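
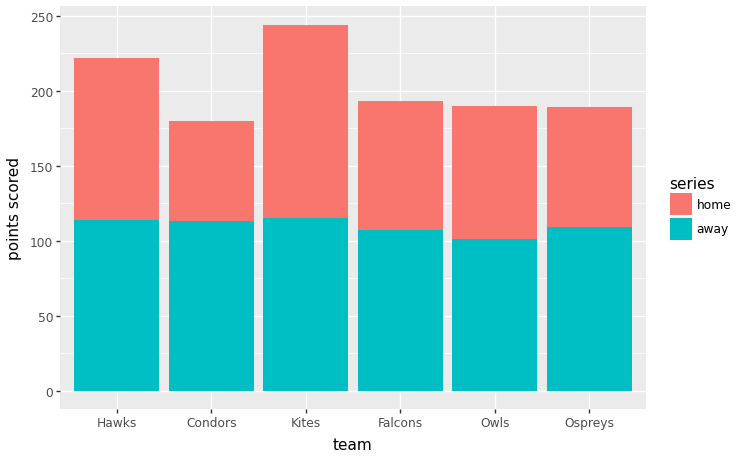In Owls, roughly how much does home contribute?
≈ 100

home top ≈ 200, bottom ≈ 100; segment ≈ 100.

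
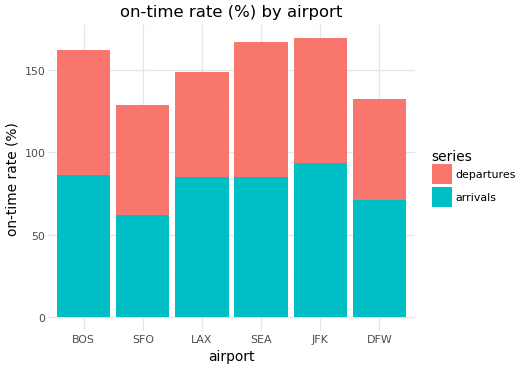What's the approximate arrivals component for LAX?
arrivals top ≈ 80, bottom ≈ 0; segment ≈ 80.

≈ 80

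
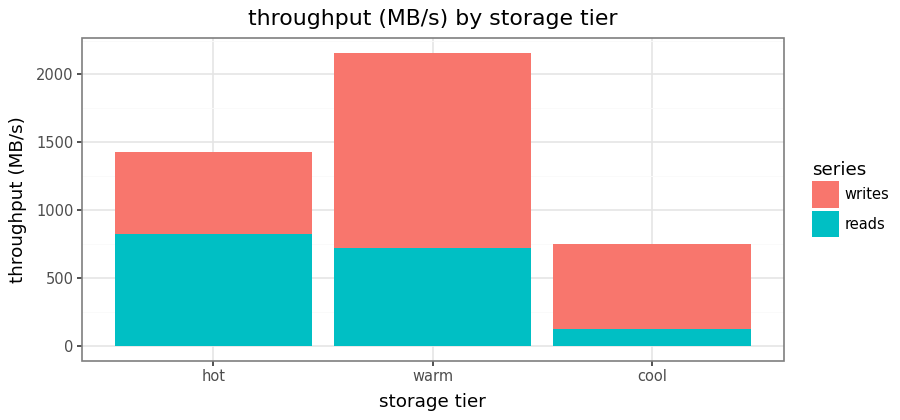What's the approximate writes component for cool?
≈ 600

writes top ≈ 800, bottom ≈ 200; segment ≈ 600.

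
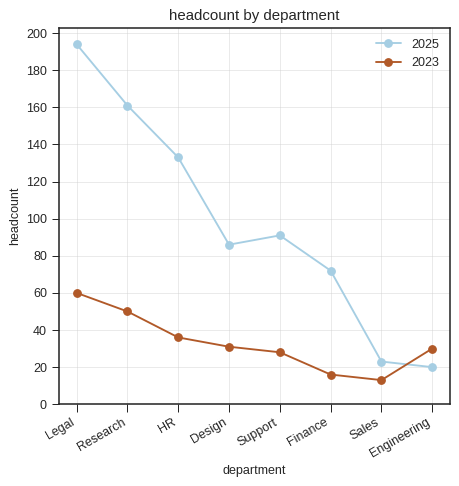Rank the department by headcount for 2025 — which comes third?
HR

Top 4 for 2025: Legal ≈ 200, Research ≈ 160, HR ≈ 140, Support ≈ 100.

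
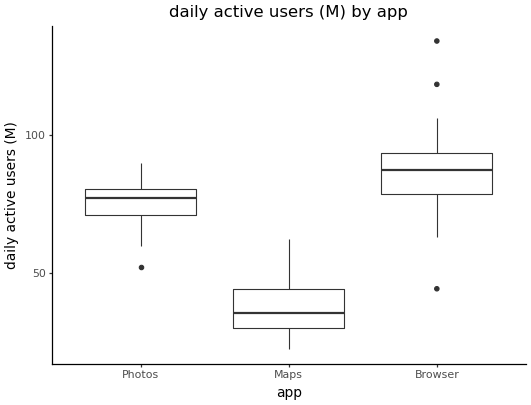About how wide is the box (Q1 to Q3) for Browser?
Q3 ≈ 95, Q1 ≈ 80; IQR ≈ 15.

≈ 15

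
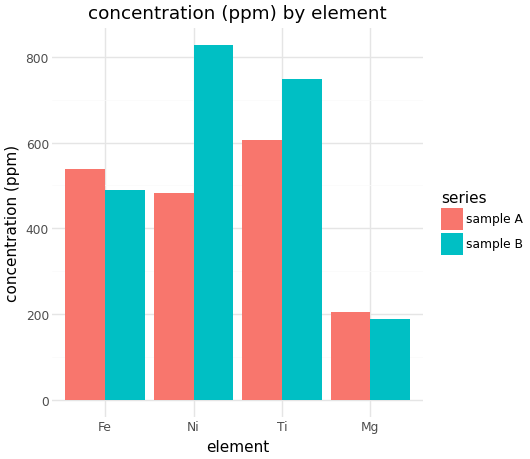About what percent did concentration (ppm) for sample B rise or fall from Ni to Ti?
Ni ≈ 800, Ti ≈ 700; (700 − 800) / 800 ≈ -12.5%.

≈ -12.5%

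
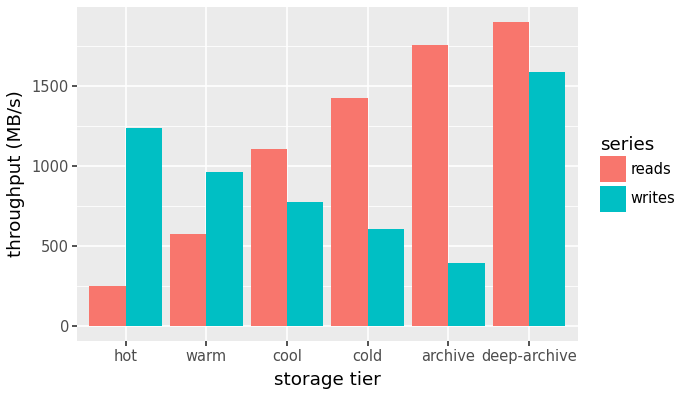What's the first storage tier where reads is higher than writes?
warm: reads ≈ 600 vs writes ≈ 1000 (not yet); cool: reads ≈ 1200 vs writes ≈ 800 (first crossover).

cool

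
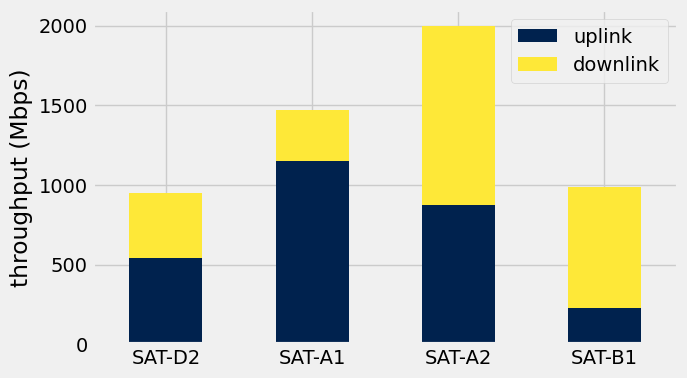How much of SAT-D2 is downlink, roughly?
≈ 400

downlink top ≈ 1000, bottom ≈ 600; segment ≈ 400.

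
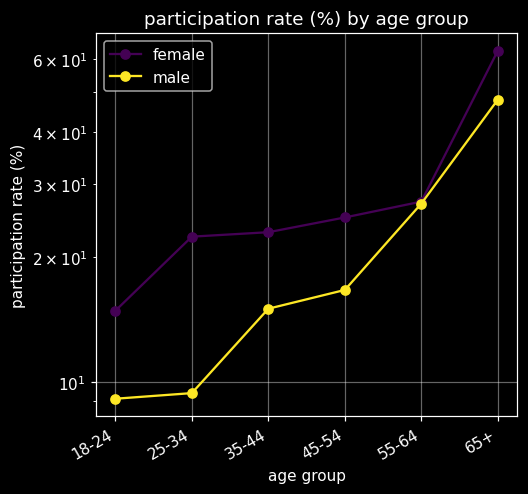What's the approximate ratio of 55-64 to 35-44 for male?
55-64 ≈ 25, 35-44 ≈ 15; 25/15 ≈ 1.67.

≈ 1.67×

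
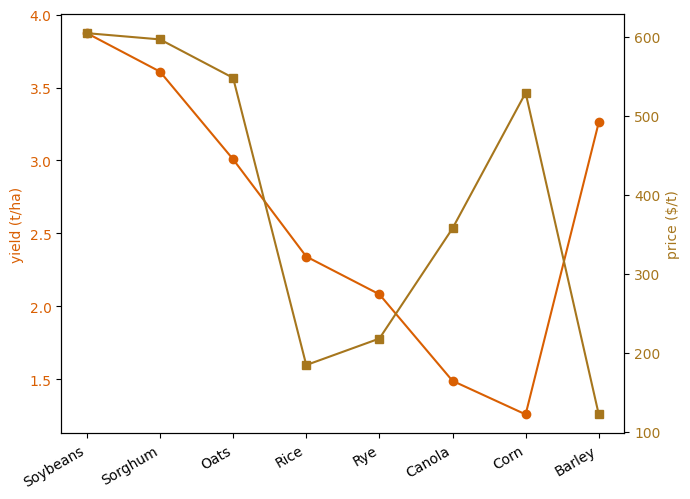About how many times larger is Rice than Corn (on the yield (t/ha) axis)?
Rice ≈ 2.5, Corn ≈ 1.5; 2.5/1.5 ≈ 1.67.

≈ 1.67×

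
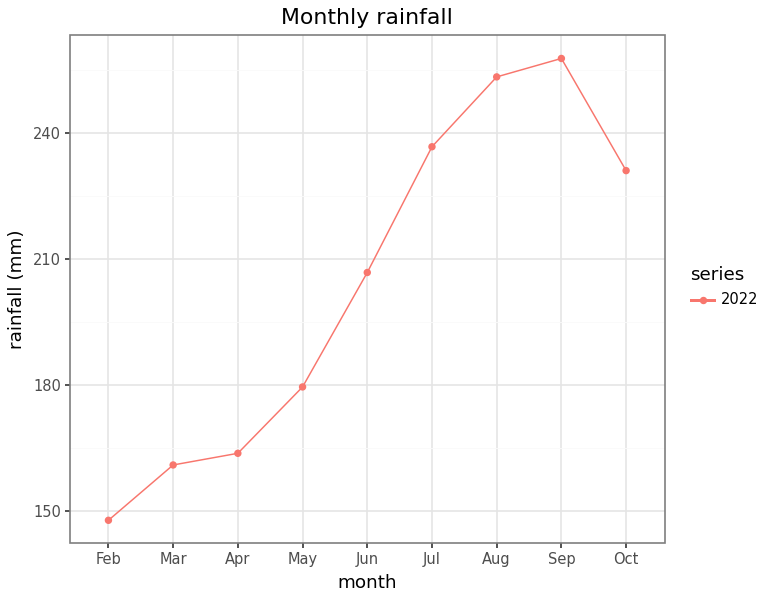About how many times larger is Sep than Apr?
≈ 1.62×

Sep ≈ 260, Apr ≈ 160; 260/160 ≈ 1.62.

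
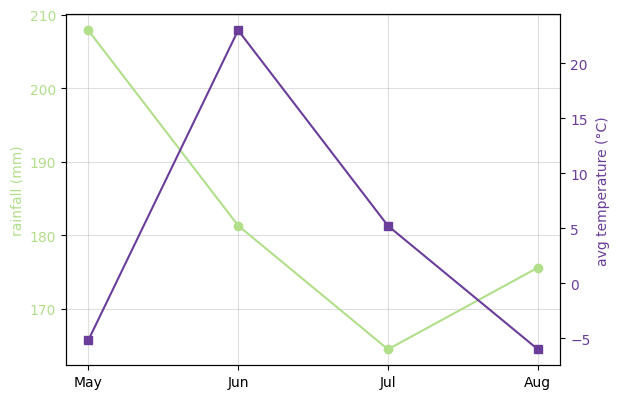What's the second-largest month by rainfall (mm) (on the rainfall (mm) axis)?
Jun

Top 3 (on the rainfall (mm) axis): May ≈ 210, Jun ≈ 180, Aug ≈ 175.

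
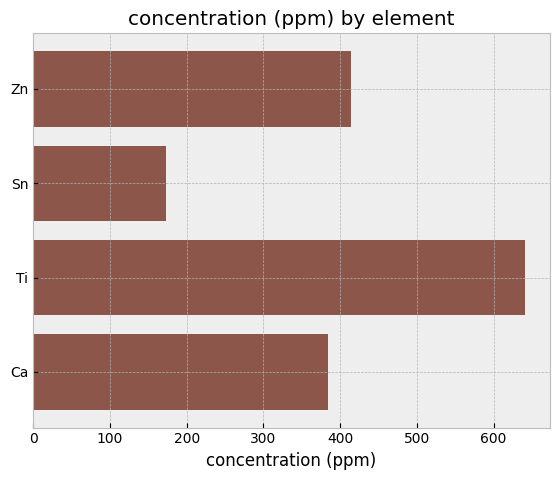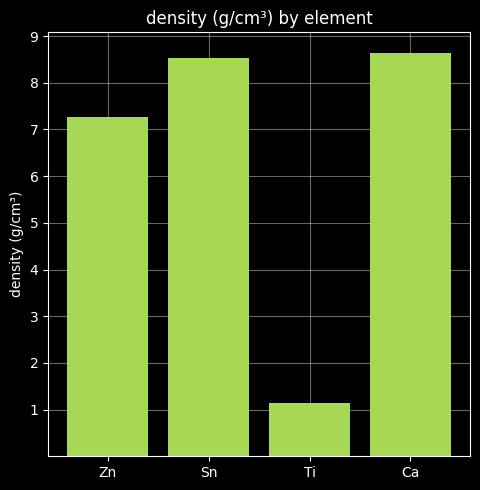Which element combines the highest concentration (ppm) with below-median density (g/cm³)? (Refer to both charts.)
Chart 2 median density (g/cm³) ≈ 8; below-median elements: Zn, Ti. Among those, Ti has the highest concentration (ppm) (≈ 600).

Ti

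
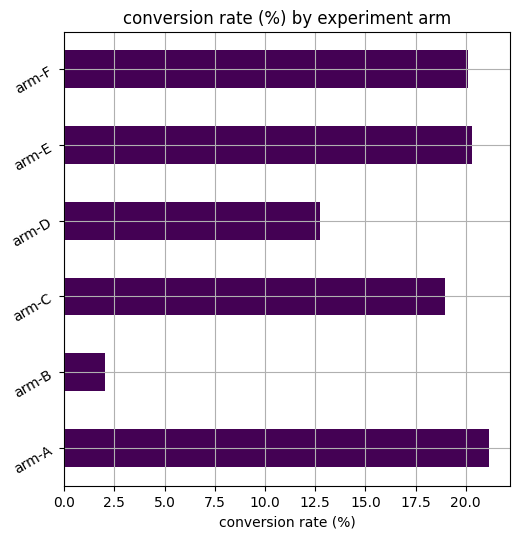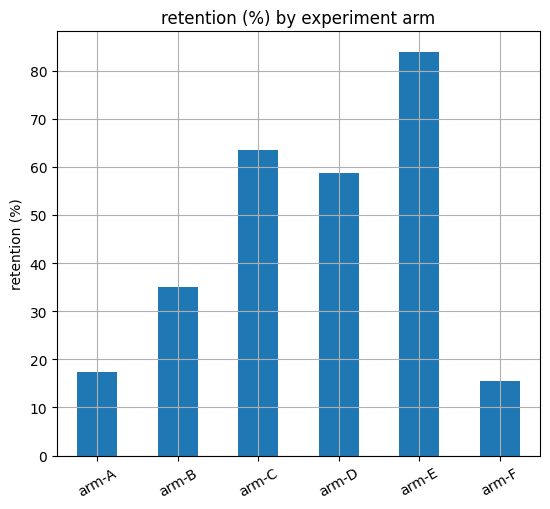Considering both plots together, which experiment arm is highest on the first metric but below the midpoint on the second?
arm-A

Chart 2 median retention (%) ≈ 50; below-median experiment arms: arm-A, arm-B, arm-F. Among those, arm-A has the highest conversion rate (%) (≈ 22).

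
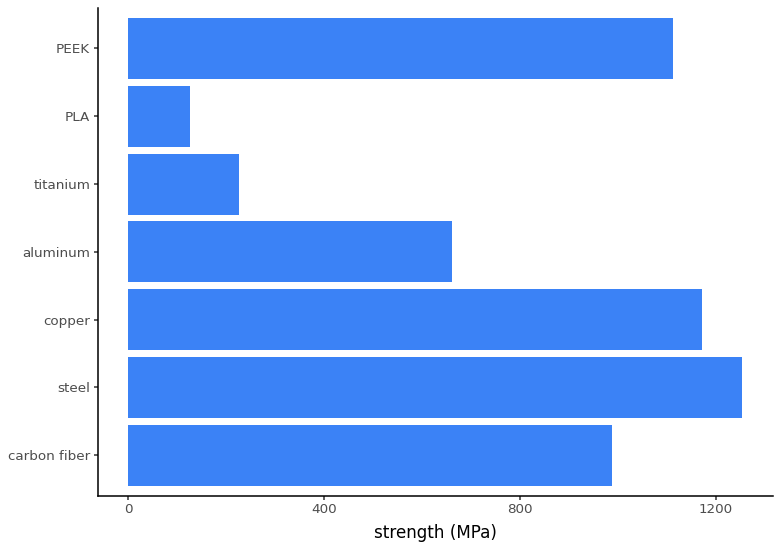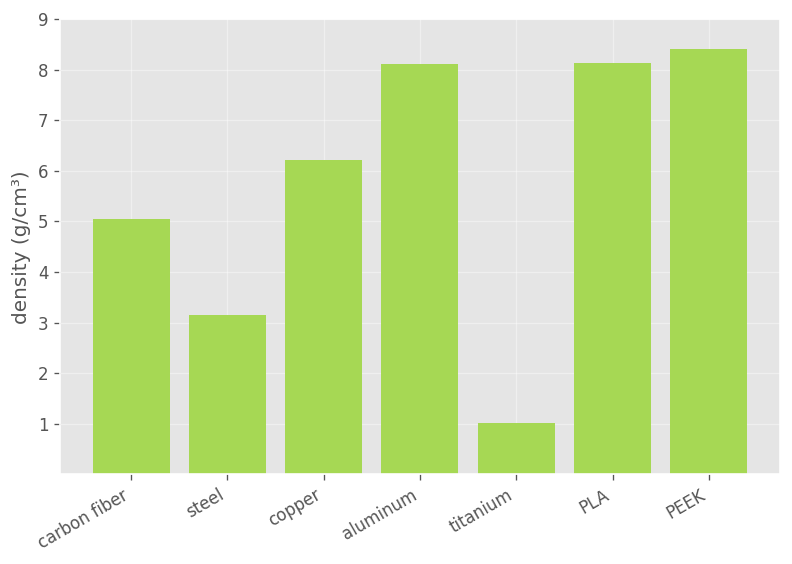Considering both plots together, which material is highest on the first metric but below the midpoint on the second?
Chart 2 median density (g/cm³) ≈ 6; below-median materials: carbon fiber, steel, titanium. Among those, steel has the highest strength (MPa) (≈ 1200).

steel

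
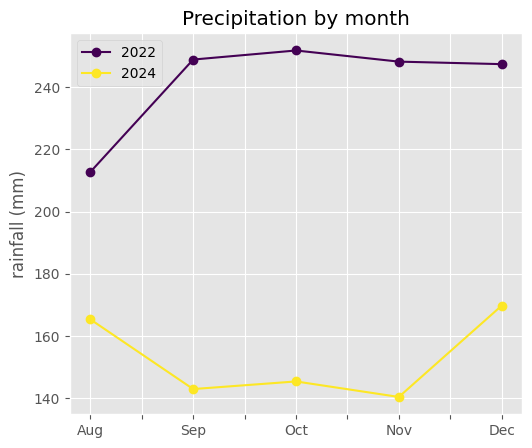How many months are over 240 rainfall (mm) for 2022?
4

Above 240: Sep, Oct, Nov, Dec.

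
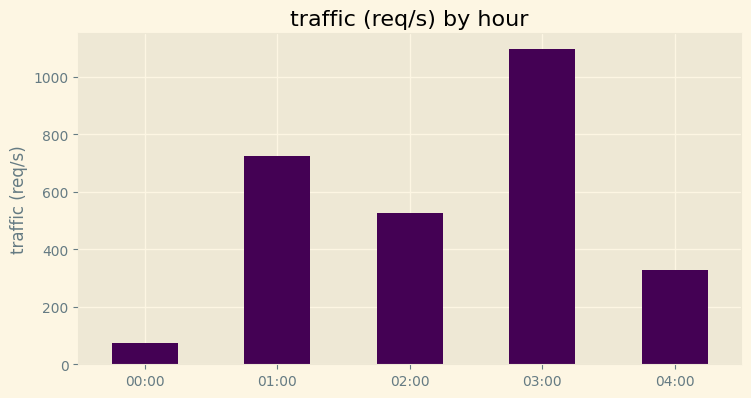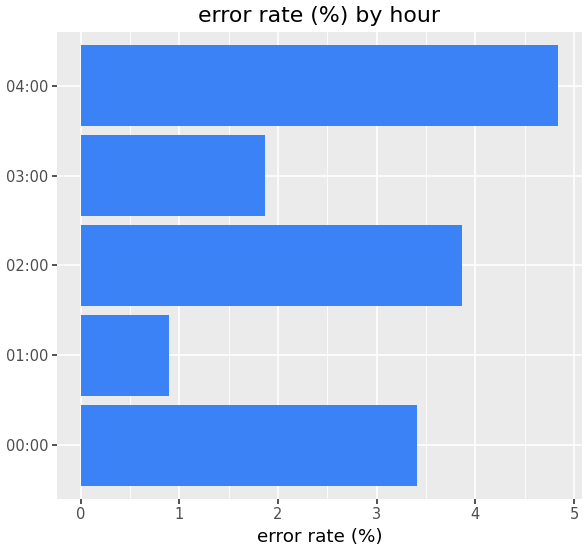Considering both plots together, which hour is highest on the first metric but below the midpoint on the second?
Chart 2 median error rate (%) ≈ 3.5; below-median hours: 01:00, 03:00. Among those, 03:00 has the highest traffic (req/s) (≈ 1000).

03:00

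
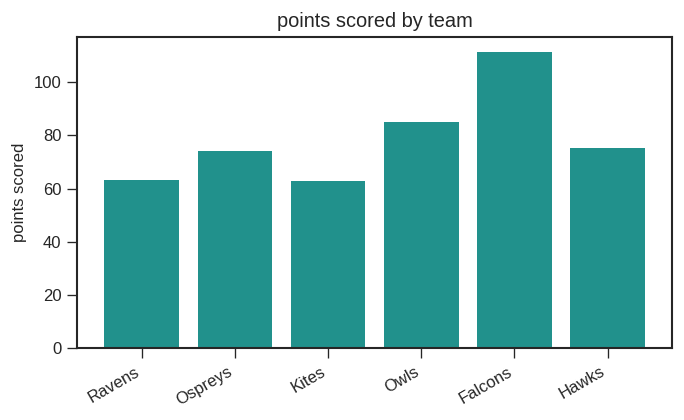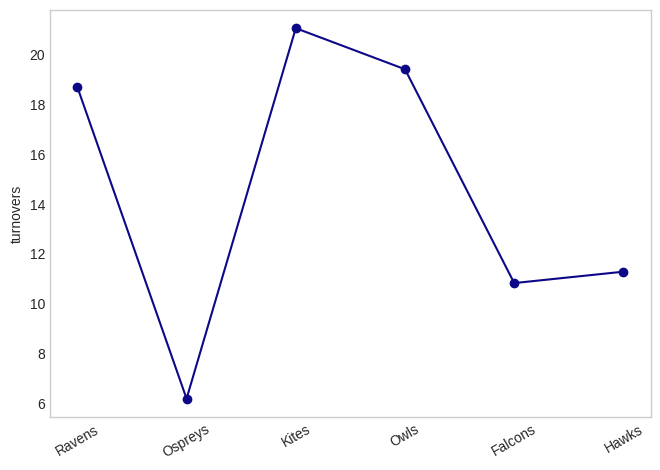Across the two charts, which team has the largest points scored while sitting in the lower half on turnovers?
Falcons

Chart 2 median turnovers ≈ 14; below-median teams: Ospreys, Falcons, Hawks. Among those, Falcons has the highest points scored (≈ 120).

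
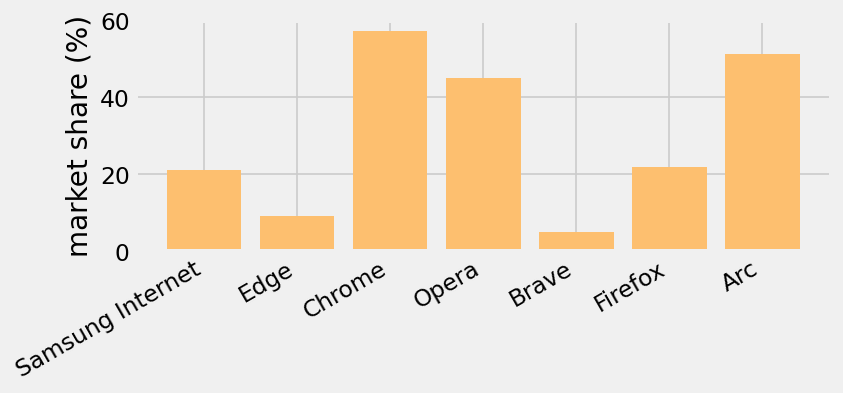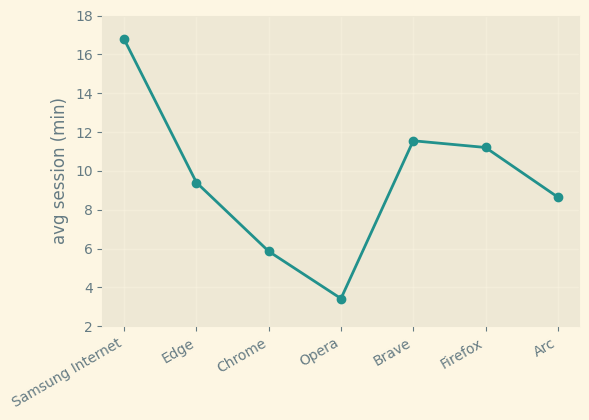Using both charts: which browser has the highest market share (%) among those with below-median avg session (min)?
Chart 2 median avg session (min) ≈ 10; below-median browsers: Chrome, Opera, Arc. Among those, Chrome has the highest market share (%) (≈ 60).

Chrome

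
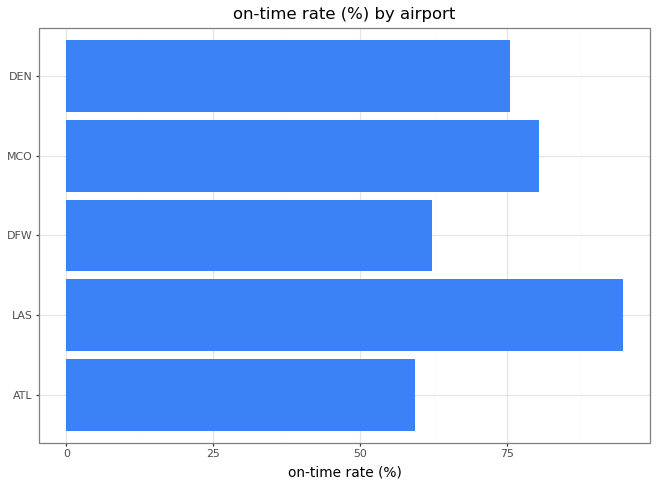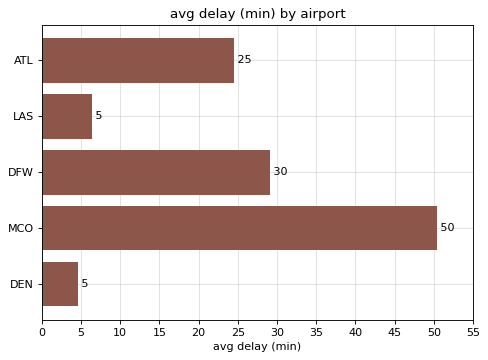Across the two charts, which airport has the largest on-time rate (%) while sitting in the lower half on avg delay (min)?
LAS

Chart 2 median avg delay (min) ≈ 25; below-median airports: LAS, DEN. Among those, LAS has the highest on-time rate (%) (≈ 90).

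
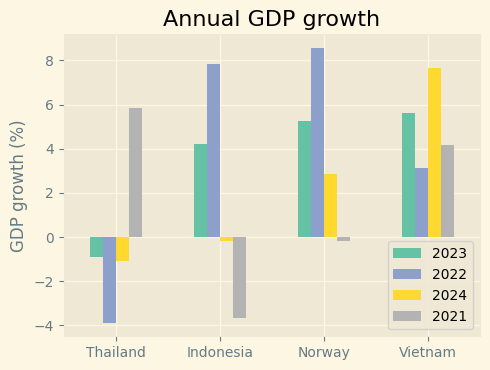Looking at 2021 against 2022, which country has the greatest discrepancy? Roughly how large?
Indonesia, ≈ 12 %

Indonesia: 2021 ≈ -4, 2022 ≈ 8 → gap ≈ 12. Next-largest (Thailand) is only ≈ 10.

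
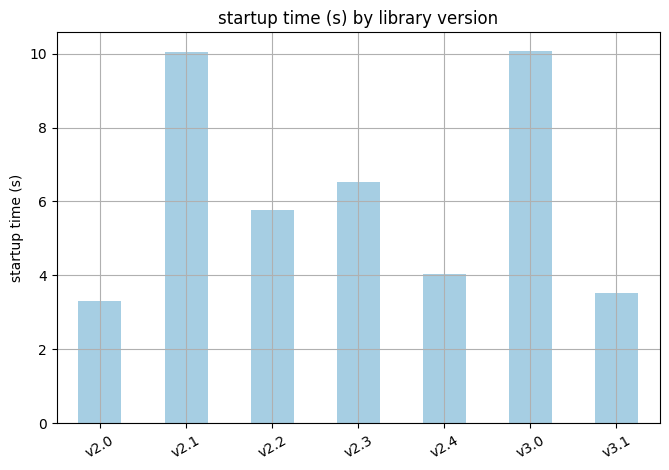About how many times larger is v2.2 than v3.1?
≈ 1.5×

v2.2 ≈ 6, v3.1 ≈ 4; 6/4 ≈ 1.5.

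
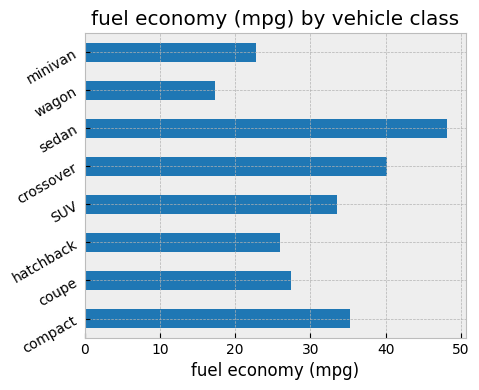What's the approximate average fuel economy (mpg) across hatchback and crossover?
≈ 32

(25 + 40) / 2 ≈ 32.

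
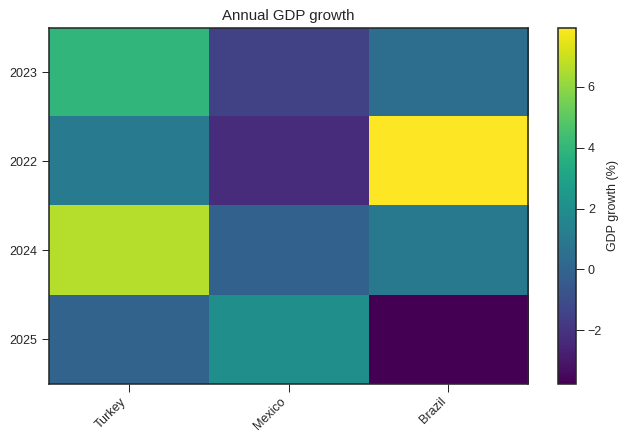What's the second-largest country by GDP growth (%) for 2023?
Top 3 for 2023: Turkey ≈ 4, Brazil ≈ 0, Mexico ≈ -1.

Brazil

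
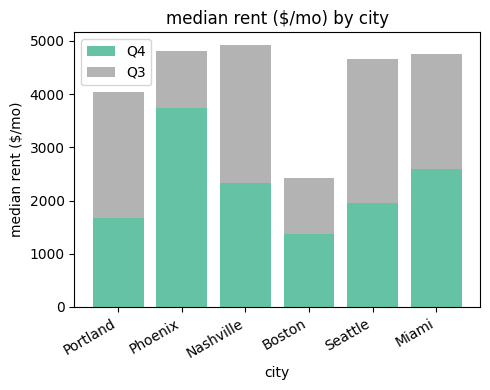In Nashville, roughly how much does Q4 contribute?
Q4 top ≈ 2500, bottom ≈ 0; segment ≈ 2500.

≈ 2500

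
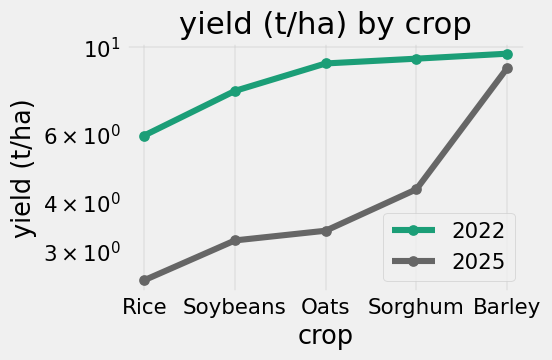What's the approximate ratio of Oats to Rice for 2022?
Oats ≈ 9, Rice ≈ 6; 9/6 ≈ 1.5.

≈ 1.5×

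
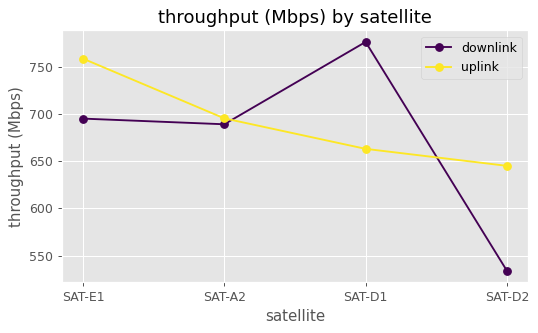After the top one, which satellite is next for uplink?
SAT-A2

Top 3 for uplink: SAT-E1 ≈ 750, SAT-A2 ≈ 700, SAT-D1 ≈ 675.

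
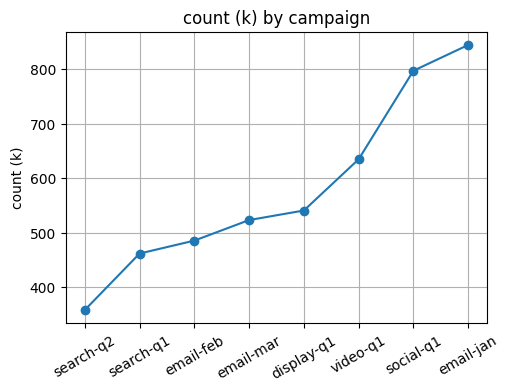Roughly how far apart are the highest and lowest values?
≈ 500

Max email-jan ≈ 850, min search-q2 ≈ 350; range ≈ 500.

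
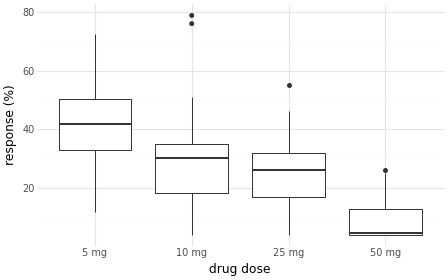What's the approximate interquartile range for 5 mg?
≈ 15

Q3 ≈ 50, Q1 ≈ 35; IQR ≈ 15.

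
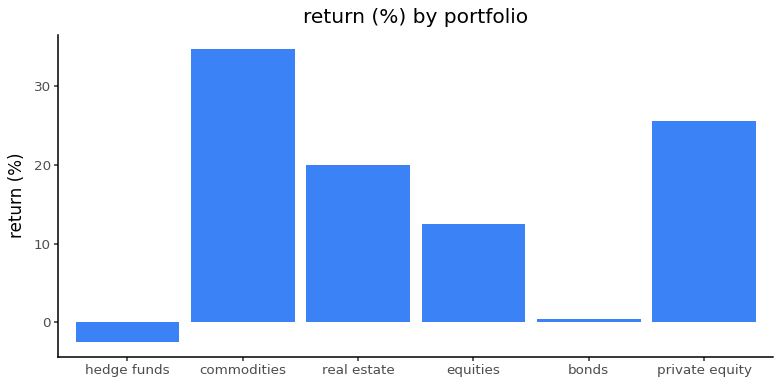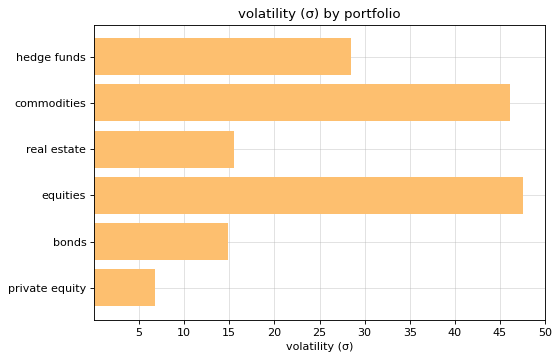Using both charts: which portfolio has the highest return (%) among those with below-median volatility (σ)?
private equity

Chart 2 median volatility (σ) ≈ 20; below-median portfolios: real estate, bonds, private equity. Among those, private equity has the highest return (%) (≈ 25).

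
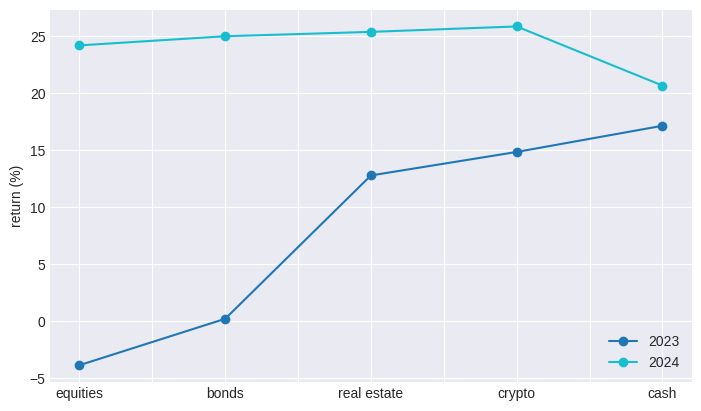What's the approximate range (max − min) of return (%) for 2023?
≈ 20

Max cash ≈ 15, min equities ≈ -5; range ≈ 20.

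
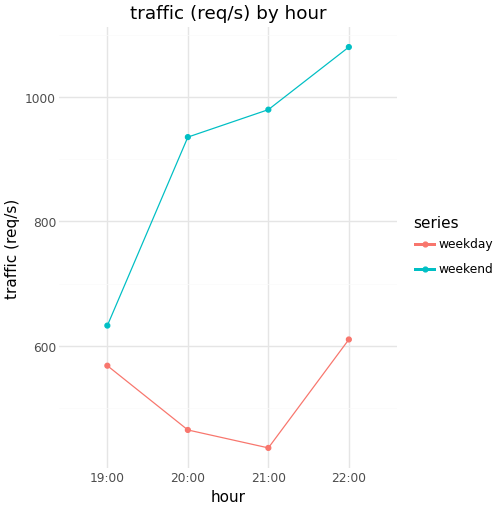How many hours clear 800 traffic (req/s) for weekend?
Above 800: 20:00, 21:00, 22:00.

3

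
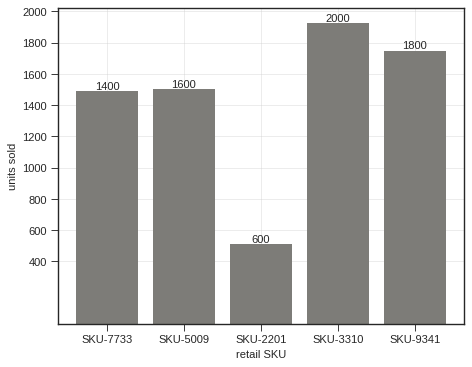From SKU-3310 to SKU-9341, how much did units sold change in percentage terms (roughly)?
SKU-3310 ≈ 2000, SKU-9341 ≈ 1800; (1800 − 2000) / 2000 ≈ -10%.

≈ -10%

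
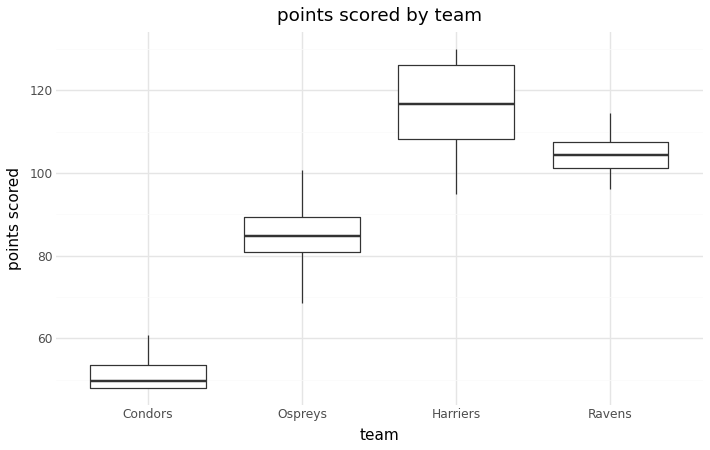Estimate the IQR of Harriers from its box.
≈ 20

Q3 ≈ 130, Q1 ≈ 110; IQR ≈ 20.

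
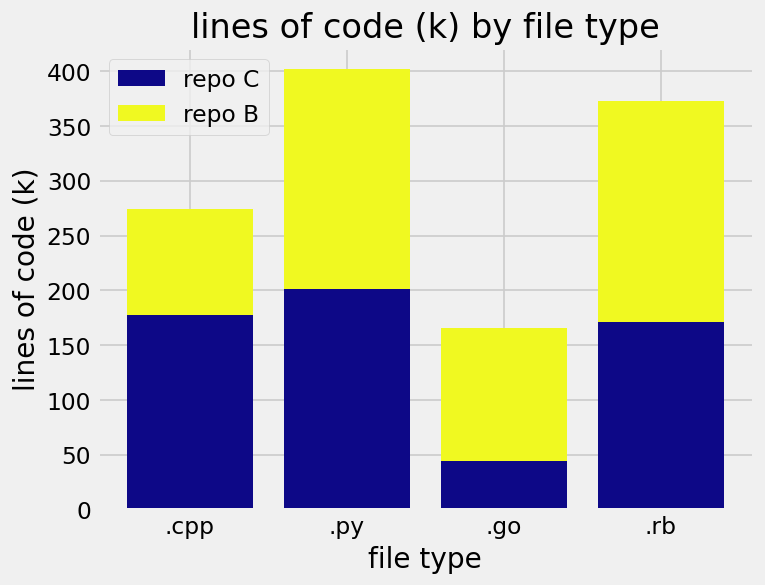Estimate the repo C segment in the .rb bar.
repo C top ≈ 150, bottom ≈ 0; segment ≈ 150.

≈ 150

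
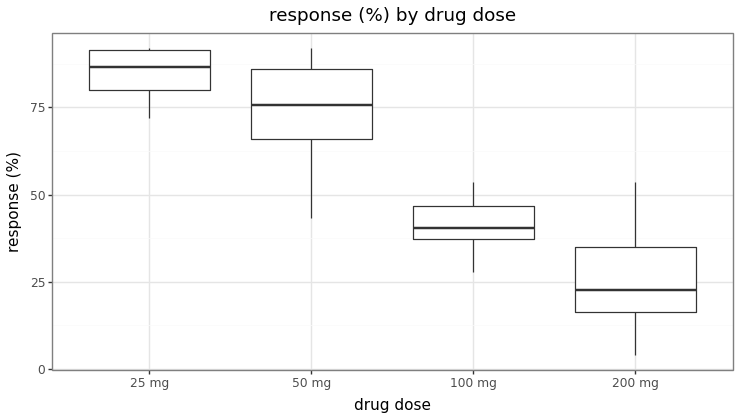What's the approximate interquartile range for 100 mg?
Q3 ≈ 50, Q1 ≈ 40; IQR ≈ 10.

≈ 10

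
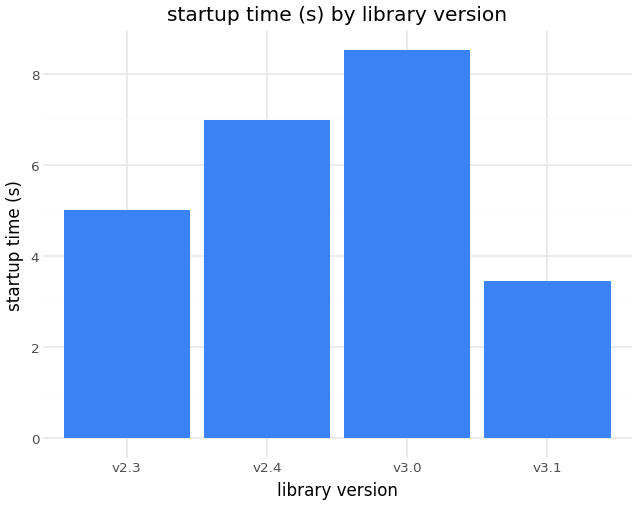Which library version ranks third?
Top 4: v3.0 ≈ 9, v2.4 ≈ 7, v2.3 ≈ 5, v3.1 ≈ 3.

v2.3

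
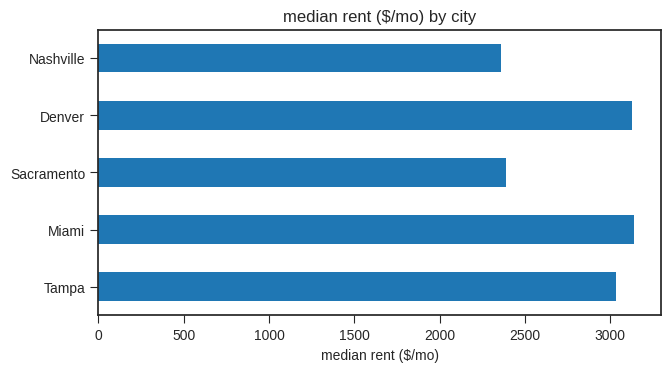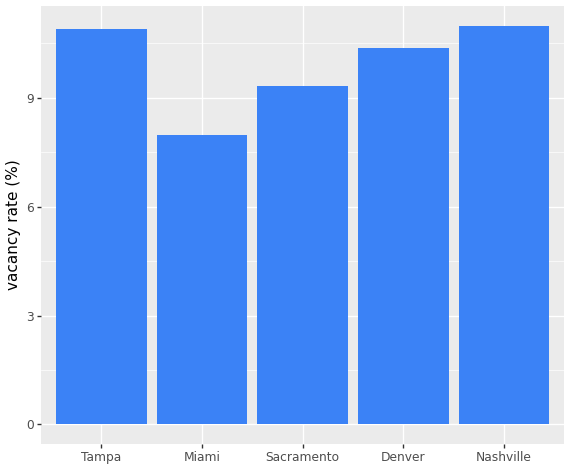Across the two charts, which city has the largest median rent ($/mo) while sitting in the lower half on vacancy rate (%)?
Chart 2 median vacancy rate (%) ≈ 10; below-median cities: Miami, Sacramento. Among those, Miami has the highest median rent ($/mo) (≈ 3000).

Miami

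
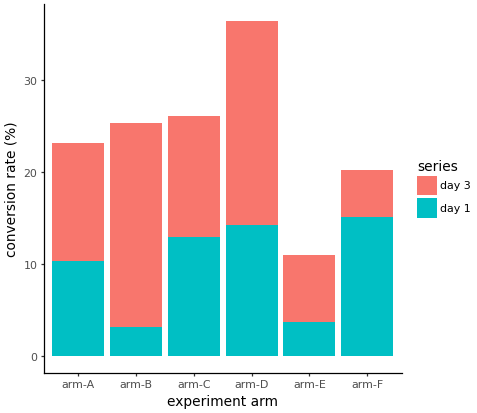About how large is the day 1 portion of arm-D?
≈ 15

day 1 top ≈ 15, bottom ≈ 0; segment ≈ 15.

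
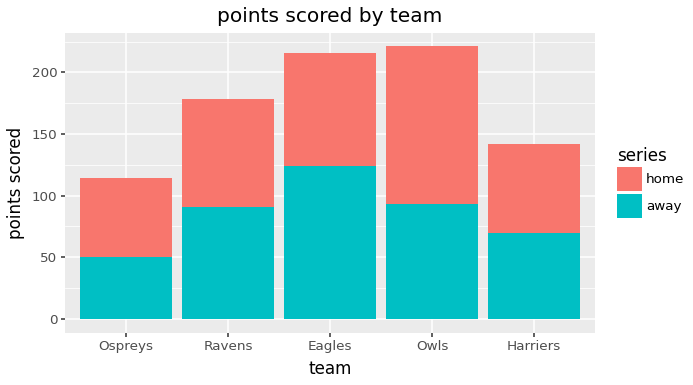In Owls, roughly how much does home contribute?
≈ 120

home top ≈ 220, bottom ≈ 100; segment ≈ 120.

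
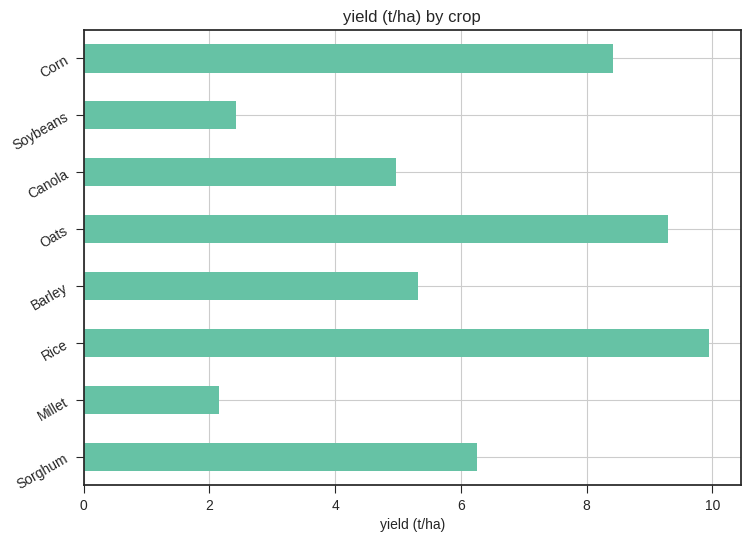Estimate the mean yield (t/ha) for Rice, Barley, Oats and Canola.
≈ 7

(10 + 5 + 9 + 5) / 4 ≈ 7.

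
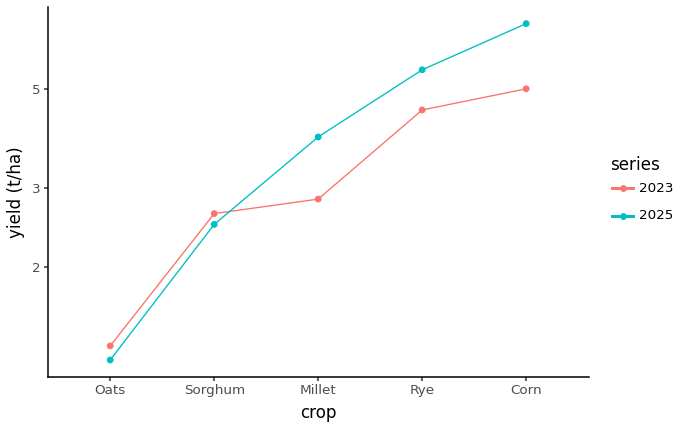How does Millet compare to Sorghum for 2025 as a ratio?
Millet ≈ 4.0, Sorghum ≈ 2.5; 4.0/2.5 ≈ 1.6.

≈ 1.6×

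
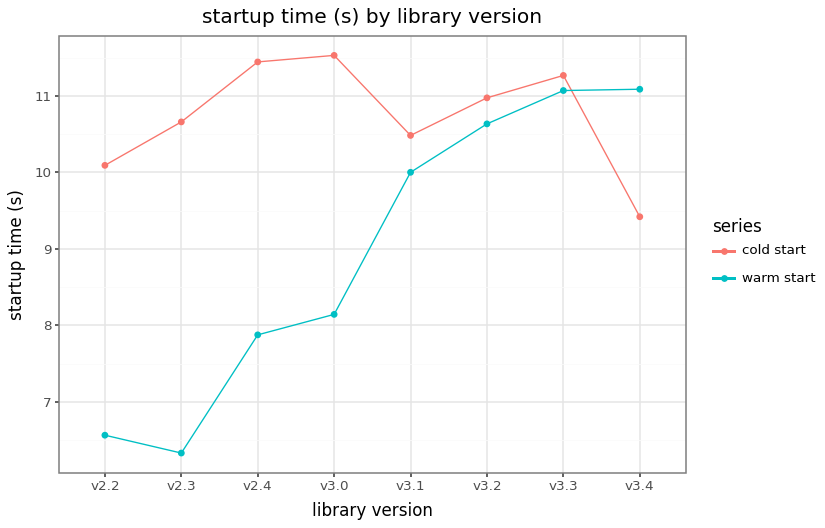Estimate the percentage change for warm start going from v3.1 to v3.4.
≈ +10%

v3.1 ≈ 10.0, v3.4 ≈ 11.0; (11.0 − 10.0) / 10.0 ≈ +10%.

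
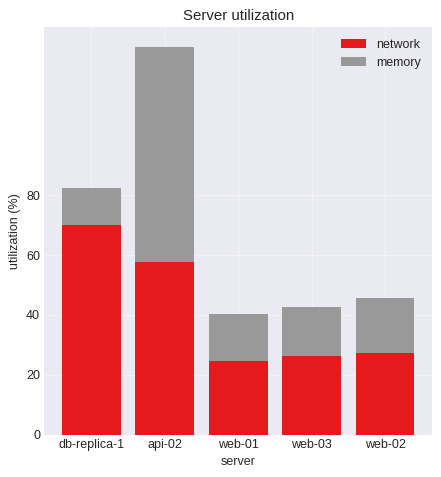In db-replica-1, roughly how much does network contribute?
≈ 80

network top ≈ 80, bottom ≈ 0; segment ≈ 80.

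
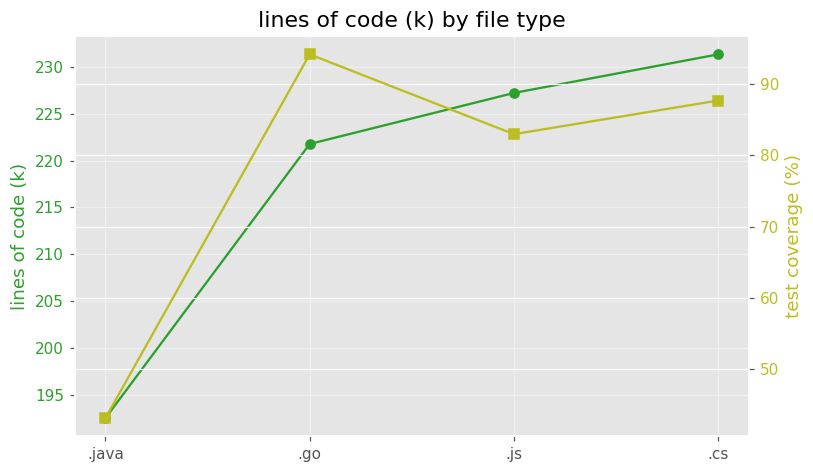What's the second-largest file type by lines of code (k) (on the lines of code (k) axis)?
Top 3 (on the lines of code (k) axis): .cs ≈ 230, .js ≈ 225, .go ≈ 220.

.js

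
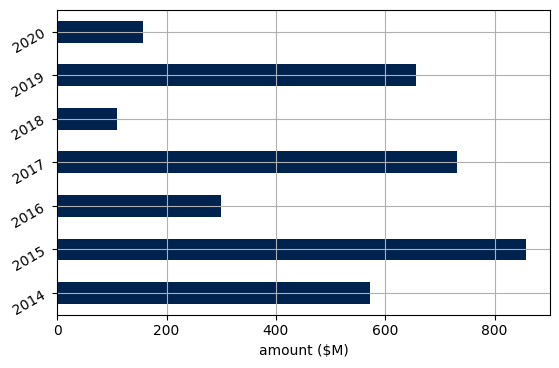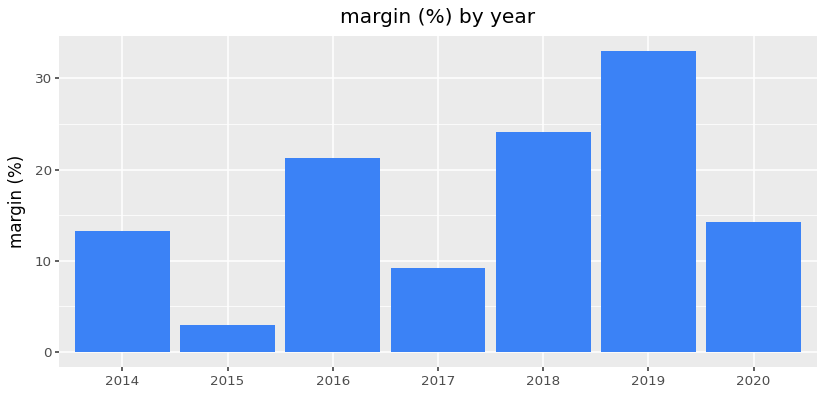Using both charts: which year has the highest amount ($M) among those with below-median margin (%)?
2015

Chart 2 median margin (%) ≈ 15; below-median years: 2014, 2015, 2017. Among those, 2015 has the highest amount ($M) (≈ 900).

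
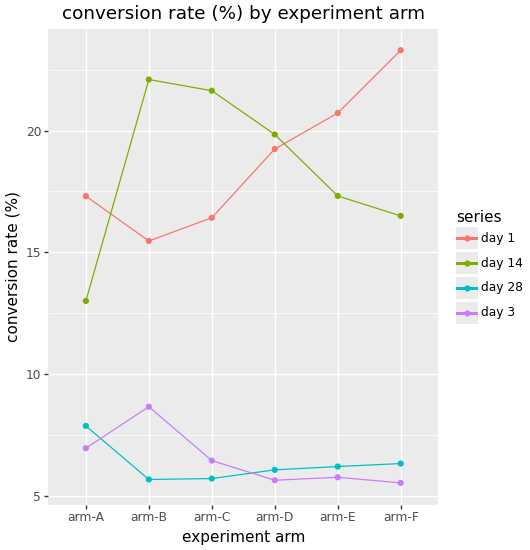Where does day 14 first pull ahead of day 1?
arm-B

arm-A: day 14 ≈ 12 vs day 1 ≈ 18 (not yet); arm-B: day 14 ≈ 22 vs day 1 ≈ 16 (first crossover).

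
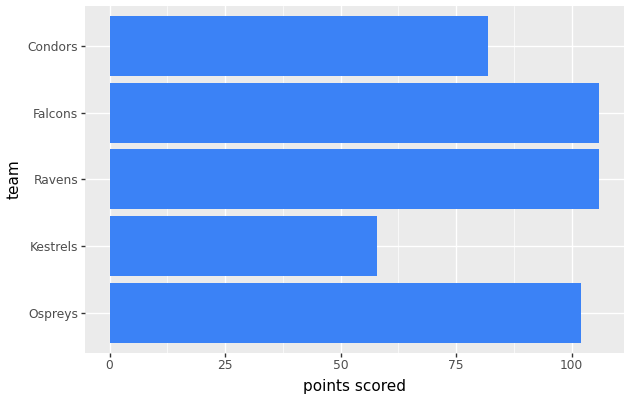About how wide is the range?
≈ 50

Max Ravens ≈ 110, min Kestrels ≈ 60; range ≈ 50.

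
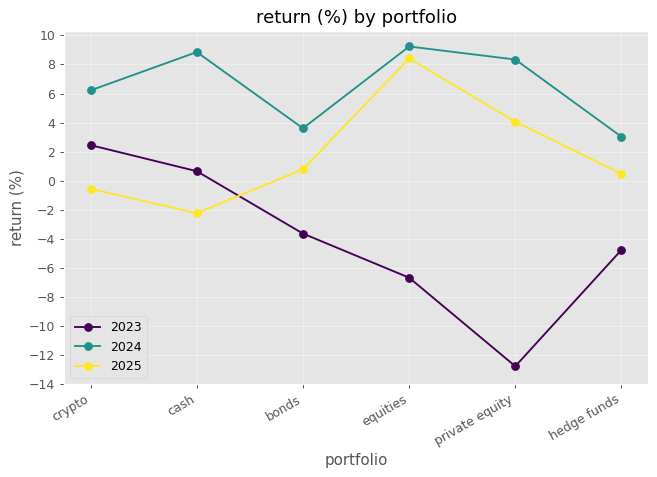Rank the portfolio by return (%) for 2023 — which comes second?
cash

Top 3 for 2023: crypto ≈ 2, cash ≈ 0, bonds ≈ -4.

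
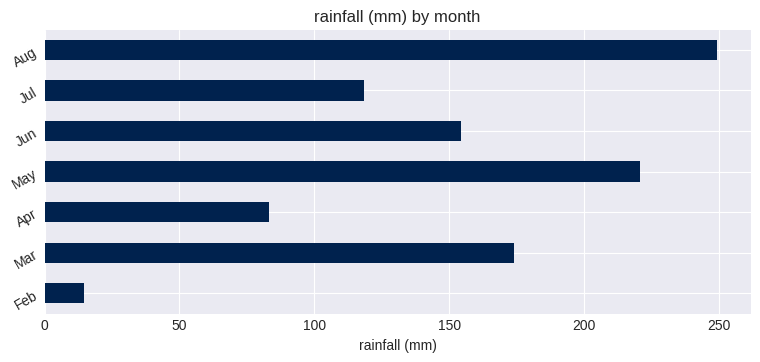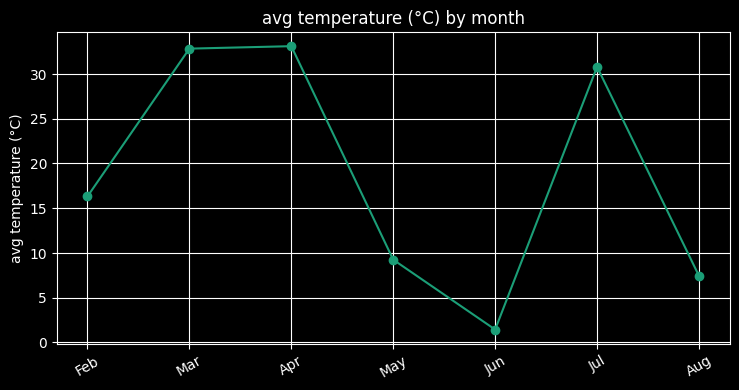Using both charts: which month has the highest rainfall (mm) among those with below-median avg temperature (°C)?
Chart 2 median avg temperature (°C) ≈ 15; below-median months: May, Jun, Aug. Among those, Aug has the highest rainfall (mm) (≈ 250).

Aug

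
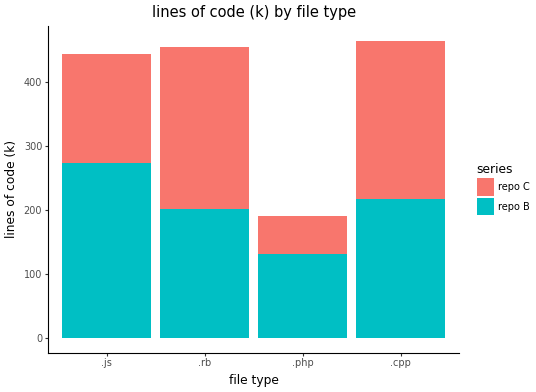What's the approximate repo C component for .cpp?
repo C top ≈ 450, bottom ≈ 200; segment ≈ 250.

≈ 250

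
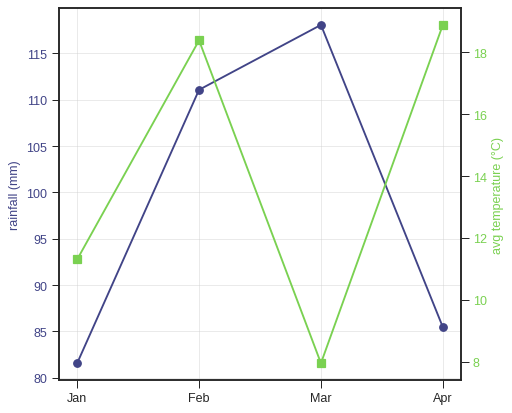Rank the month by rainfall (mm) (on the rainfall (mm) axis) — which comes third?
Apr

Top 4 (on the rainfall (mm) axis): Mar ≈ 120, Feb ≈ 110, Apr ≈ 85, Jan ≈ 80.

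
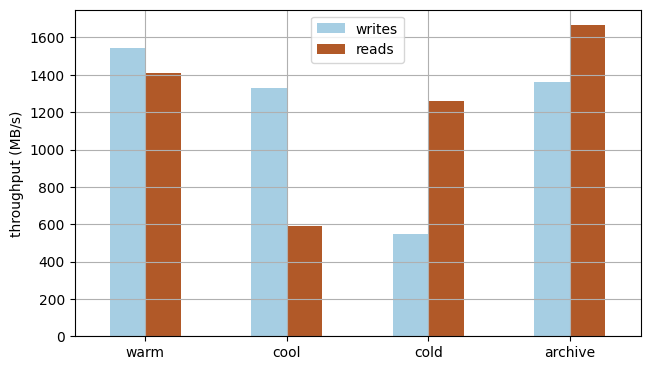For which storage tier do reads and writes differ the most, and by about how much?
cool, ≈ 800 MB/s

cool: reads ≈ 600, writes ≈ 1400 → gap ≈ 800. Next-largest (cold) is only ≈ 600.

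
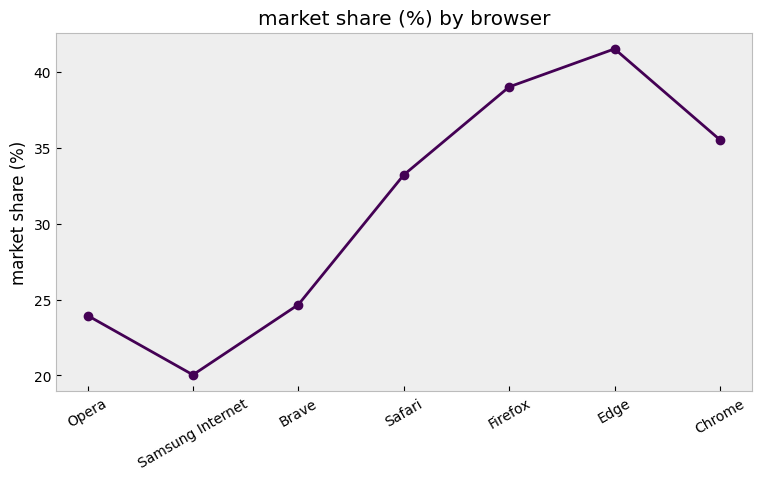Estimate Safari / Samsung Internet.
Safari ≈ 34, Samsung Internet ≈ 20; 34/20 ≈ 1.7.

≈ 1.7×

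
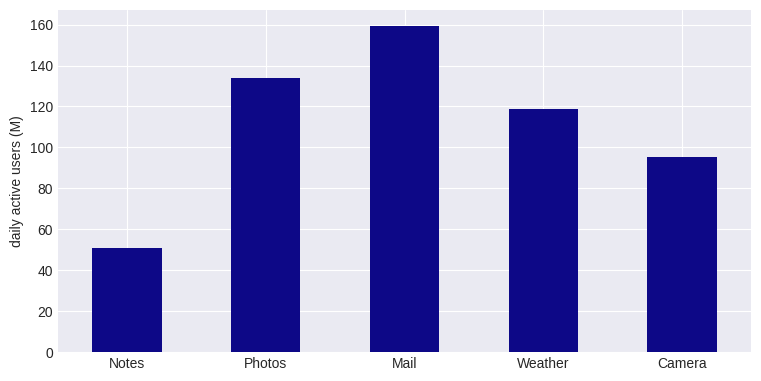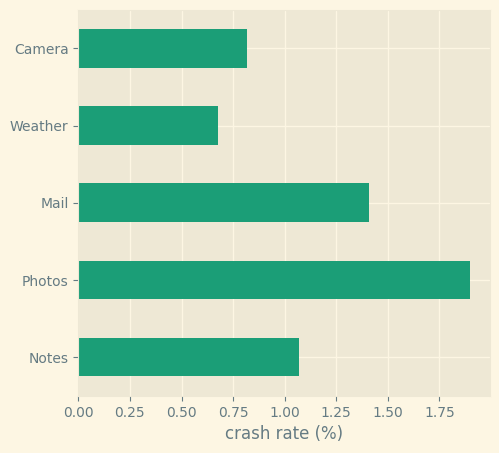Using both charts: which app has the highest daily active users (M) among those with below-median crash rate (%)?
Chart 2 median crash rate (%) ≈ 1; below-median apps: Weather, Camera. Among those, Weather has the highest daily active users (M) (≈ 120).

Weather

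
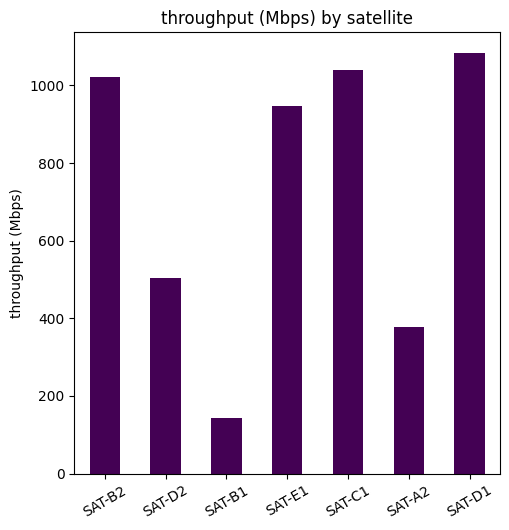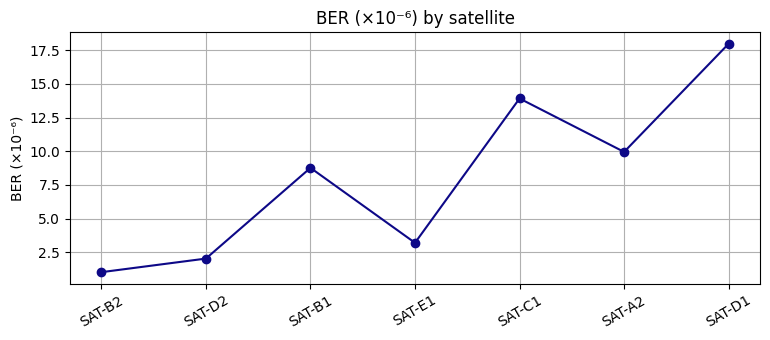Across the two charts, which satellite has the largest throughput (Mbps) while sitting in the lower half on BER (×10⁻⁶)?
SAT-B2

Chart 2 median BER (×10⁻⁶) ≈ 8; below-median satellites: SAT-B2, SAT-D2, SAT-E1. Among those, SAT-B2 has the highest throughput (Mbps) (≈ 1000).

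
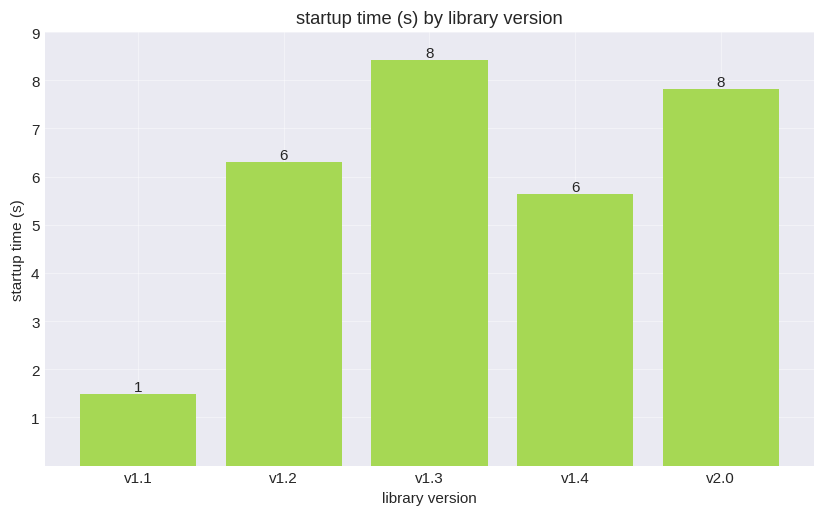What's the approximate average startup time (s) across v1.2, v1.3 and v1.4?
(6 + 8 + 6) / 3 ≈ 7.

≈ 7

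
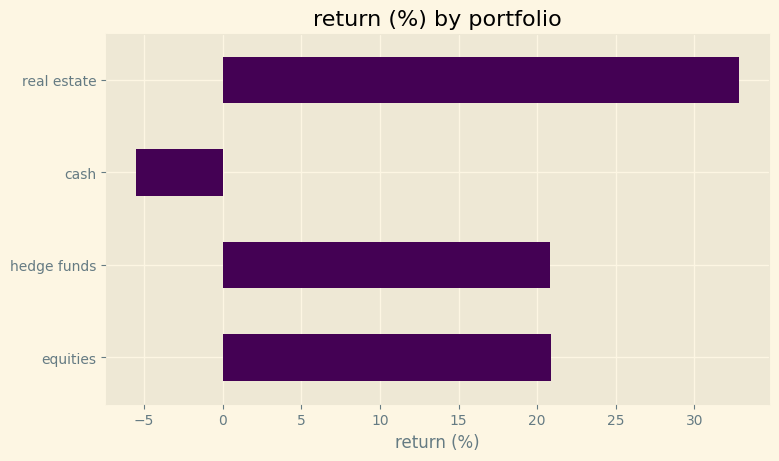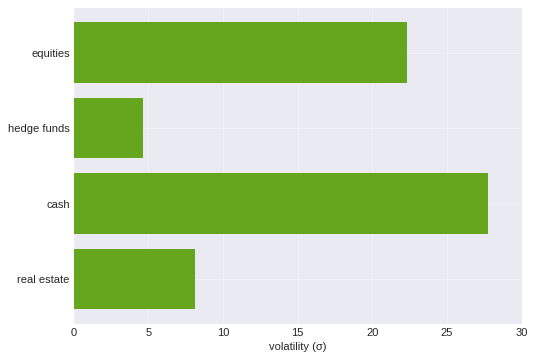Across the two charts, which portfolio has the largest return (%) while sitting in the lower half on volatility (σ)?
Chart 2 median volatility (σ) ≈ 15; below-median portfolios: hedge funds, real estate. Among those, real estate has the highest return (%) (≈ 35).

real estate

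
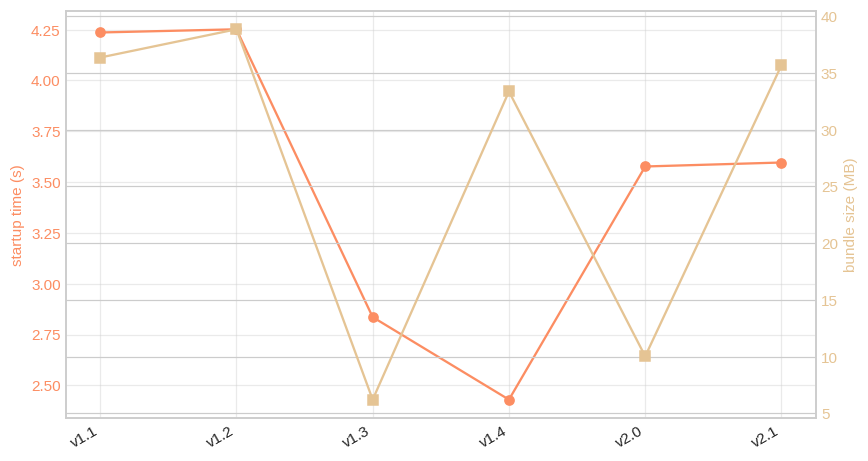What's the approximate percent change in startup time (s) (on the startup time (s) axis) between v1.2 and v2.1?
v1.2 ≈ 4.2, v2.1 ≈ 3.6; (3.6 − 4.2) / 4.2 ≈ -14.3%.

≈ -14.3%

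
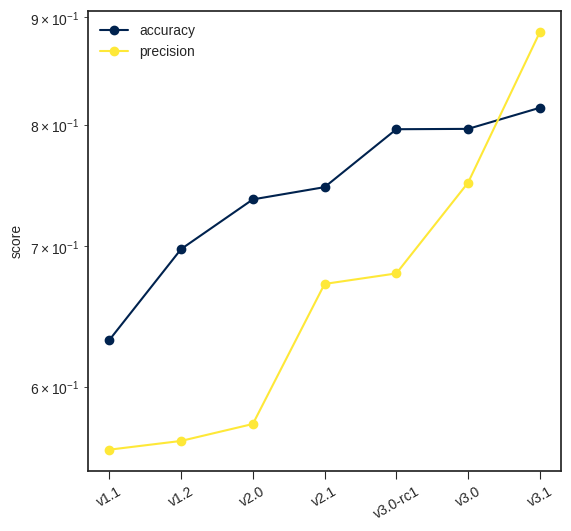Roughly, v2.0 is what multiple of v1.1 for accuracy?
≈ 1.15×

v2.0 ≈ 0.75, v1.1 ≈ 0.65; 0.75/0.65 ≈ 1.15.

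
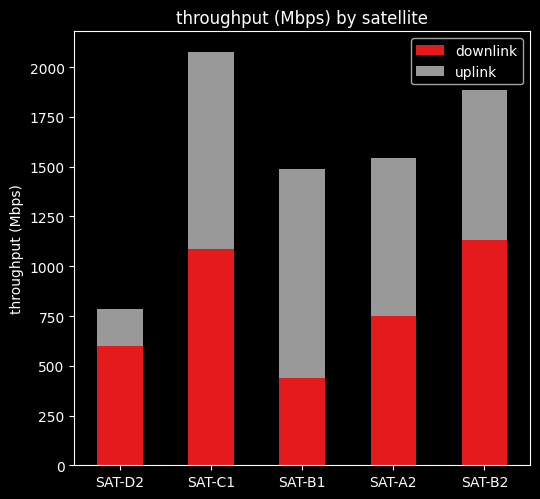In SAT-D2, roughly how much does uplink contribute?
≈ 200

uplink top ≈ 800, bottom ≈ 600; segment ≈ 200.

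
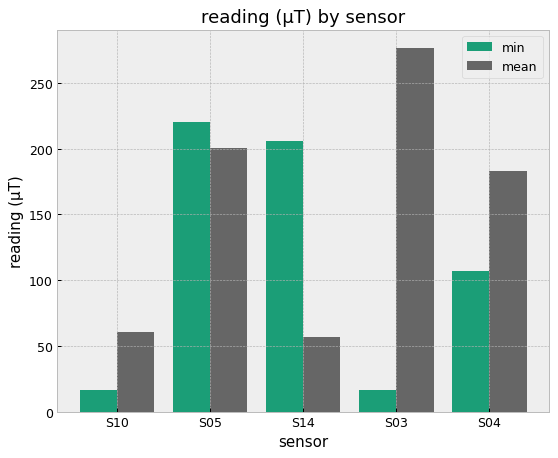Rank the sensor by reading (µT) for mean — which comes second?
Top 3 for mean: S03 ≈ 275, S05 ≈ 200, S04 ≈ 175.

S05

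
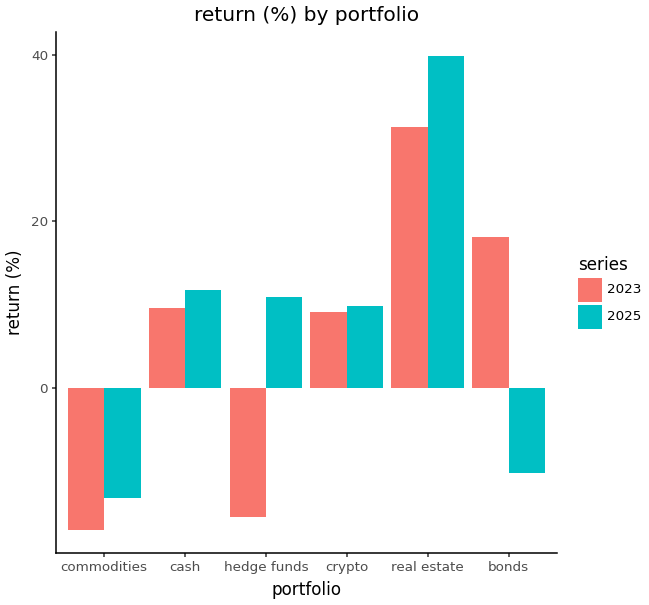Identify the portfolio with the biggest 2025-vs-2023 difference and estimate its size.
bonds: 2025 ≈ -10, 2023 ≈ 20 → gap ≈ 30. Next-largest (hedge funds) is only ≈ 25.

bonds, ≈ 30 %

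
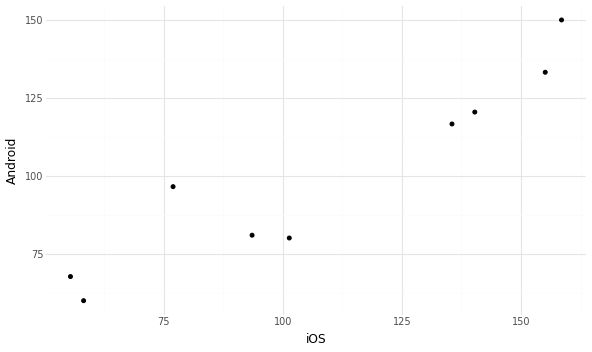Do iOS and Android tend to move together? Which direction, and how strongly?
Points are positively correlated; strong (|r| ≈ 0.9).

positive, strong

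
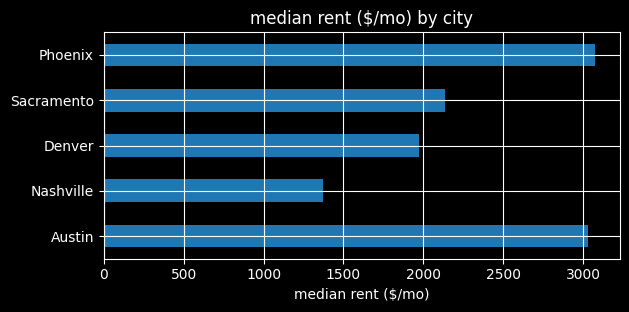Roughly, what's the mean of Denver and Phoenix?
(2000 + 3000) / 2 ≈ 2500.

≈ 2500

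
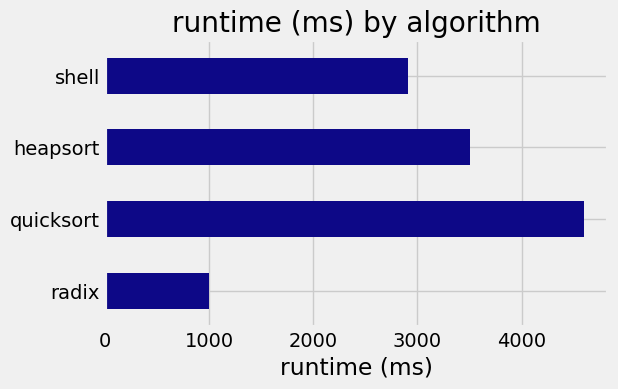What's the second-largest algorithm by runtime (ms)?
Top 3: quicksort ≈ 4500, heapsort ≈ 3500, shell ≈ 3000.

heapsort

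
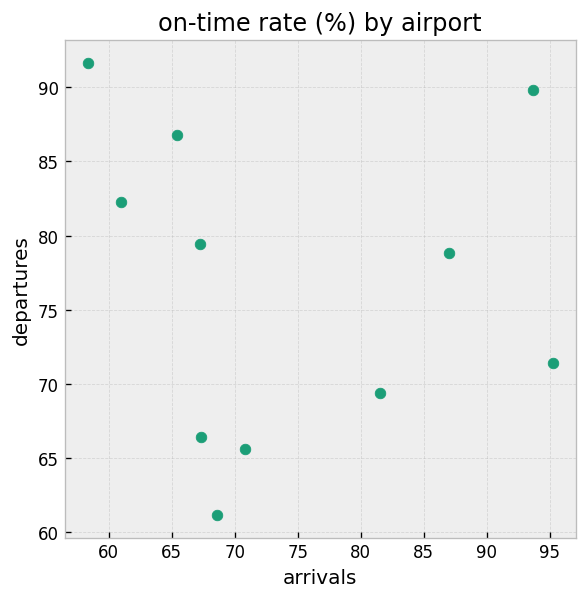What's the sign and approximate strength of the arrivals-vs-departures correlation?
Points are roughly uncorrelated; weak (|r| ≈ 0.1).

no clear correlation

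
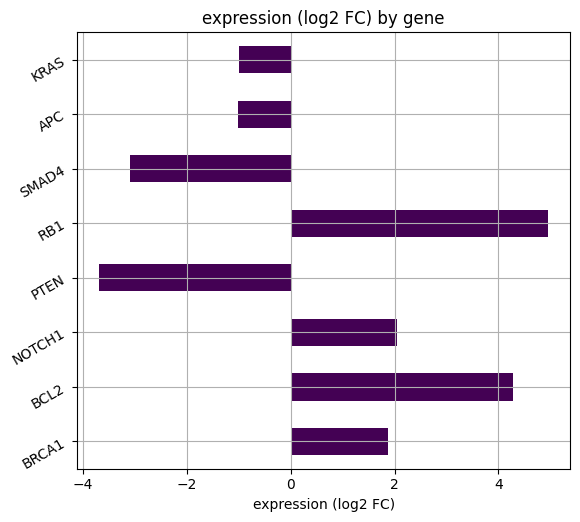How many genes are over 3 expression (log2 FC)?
2

Above 3: BCL2, RB1.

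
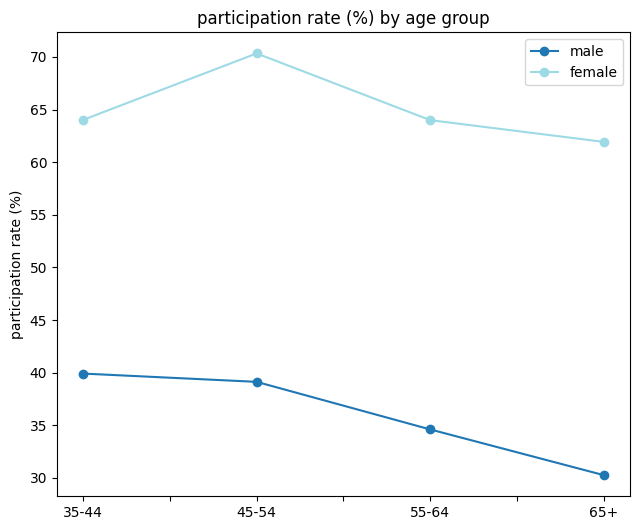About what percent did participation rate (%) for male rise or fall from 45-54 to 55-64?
45-54 ≈ 40, 55-64 ≈ 35; (35 − 40) / 40 ≈ -12.5%.

≈ -12.5%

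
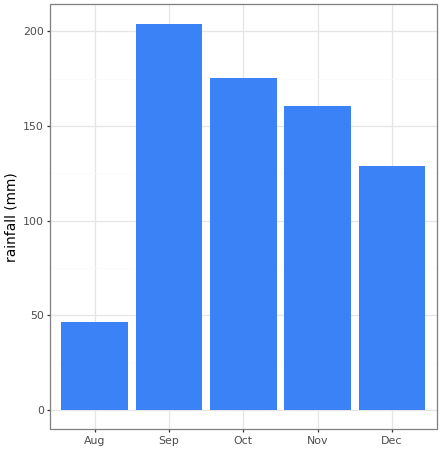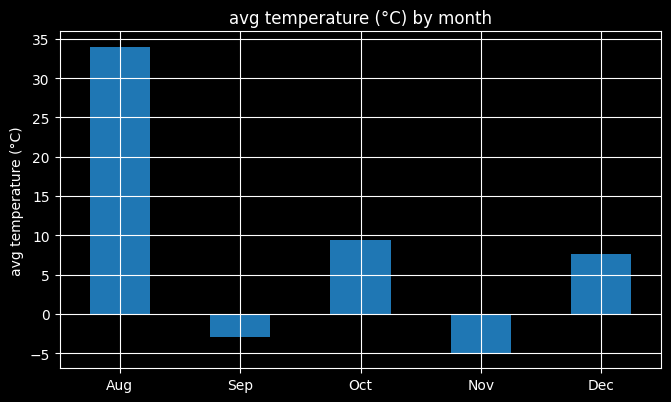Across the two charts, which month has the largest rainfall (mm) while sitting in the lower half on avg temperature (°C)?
Chart 2 median avg temperature (°C) ≈ 10; below-median months: Sep, Nov. Among those, Sep has the highest rainfall (mm) (≈ 200).

Sep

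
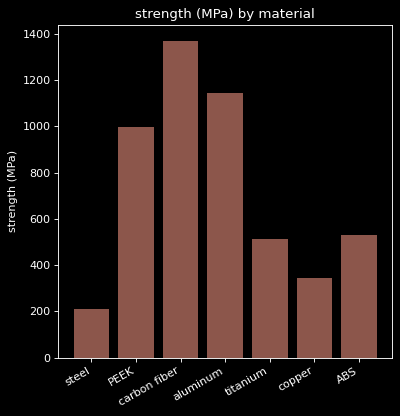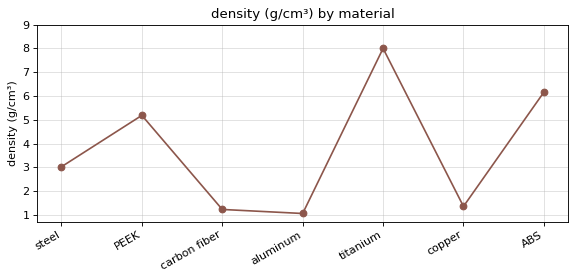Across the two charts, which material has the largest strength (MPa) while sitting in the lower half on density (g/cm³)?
Chart 2 median density (g/cm³) ≈ 3; below-median materials: carbon fiber, aluminum, copper. Among those, carbon fiber has the highest strength (MPa) (≈ 1400).

carbon fiber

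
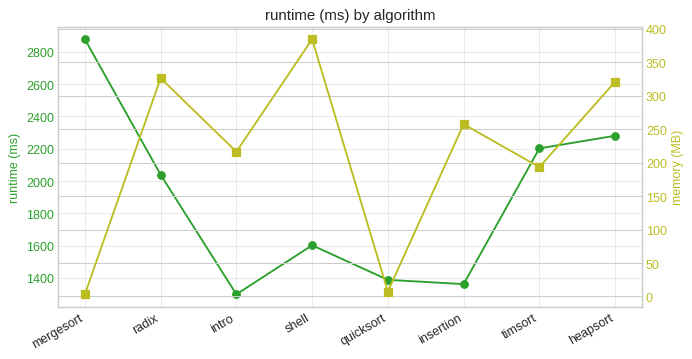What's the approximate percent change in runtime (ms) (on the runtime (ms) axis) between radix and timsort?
radix ≈ 2000, timsort ≈ 2200; (2200 − 2000) / 2000 ≈ +10%.

≈ +10%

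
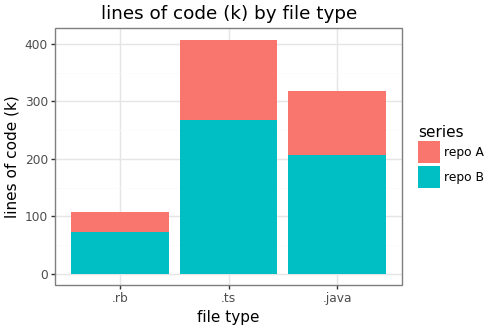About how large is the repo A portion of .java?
≈ 100

repo A top ≈ 300, bottom ≈ 200; segment ≈ 100.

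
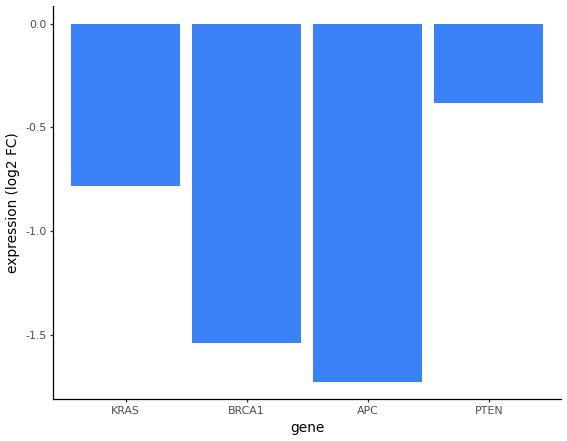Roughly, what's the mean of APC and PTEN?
(-1.8 + -0.4) / 2 ≈ -1.1.

≈ -1.1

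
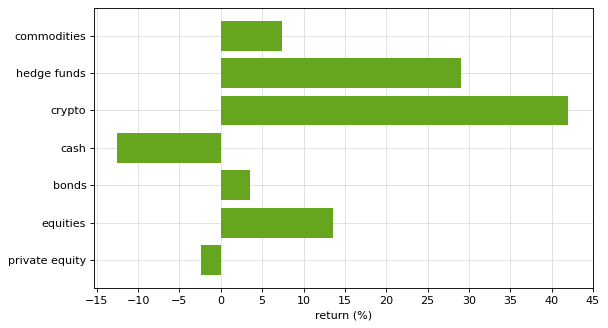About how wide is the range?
Max crypto ≈ 40, min cash ≈ -15; range ≈ 55.

≈ 55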